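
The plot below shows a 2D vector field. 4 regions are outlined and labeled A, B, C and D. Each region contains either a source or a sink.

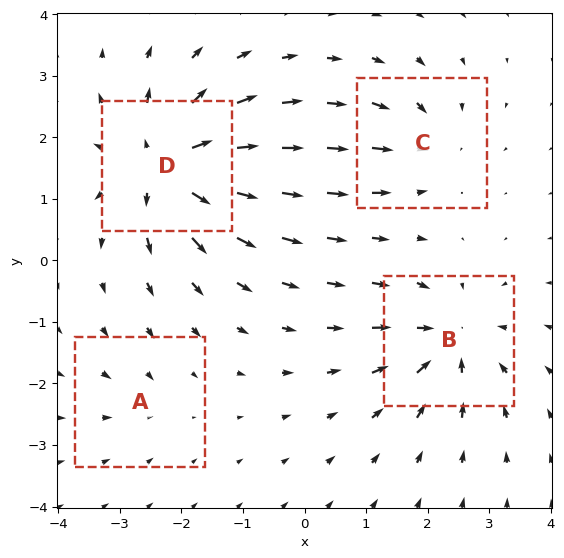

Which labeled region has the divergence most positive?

D

Divergence at each region's feature centre — A: about -2, B: about -6, C: about -4, D: about +8. Region D is most positive.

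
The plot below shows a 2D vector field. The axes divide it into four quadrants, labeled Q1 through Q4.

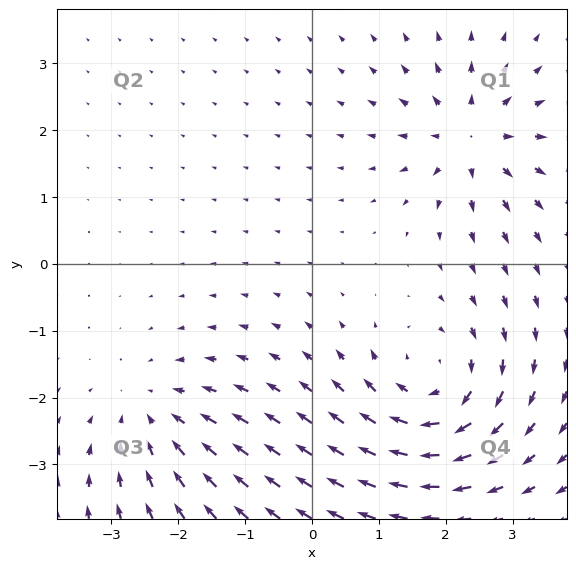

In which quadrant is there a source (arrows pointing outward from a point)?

The source sits at approximately (2.4, 1.9), which lies in quadrant Q1. The divergence there is about +5, positive as expected for a source.

Q1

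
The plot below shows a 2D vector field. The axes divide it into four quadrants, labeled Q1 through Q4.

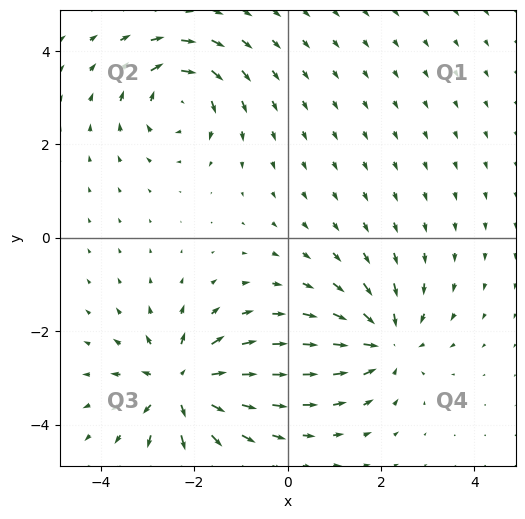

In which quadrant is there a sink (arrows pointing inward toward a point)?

Q4

The sink sits at approximately (2.1, -2.2), which lies in quadrant Q4. The divergence there is about -4, negative as expected for a sink.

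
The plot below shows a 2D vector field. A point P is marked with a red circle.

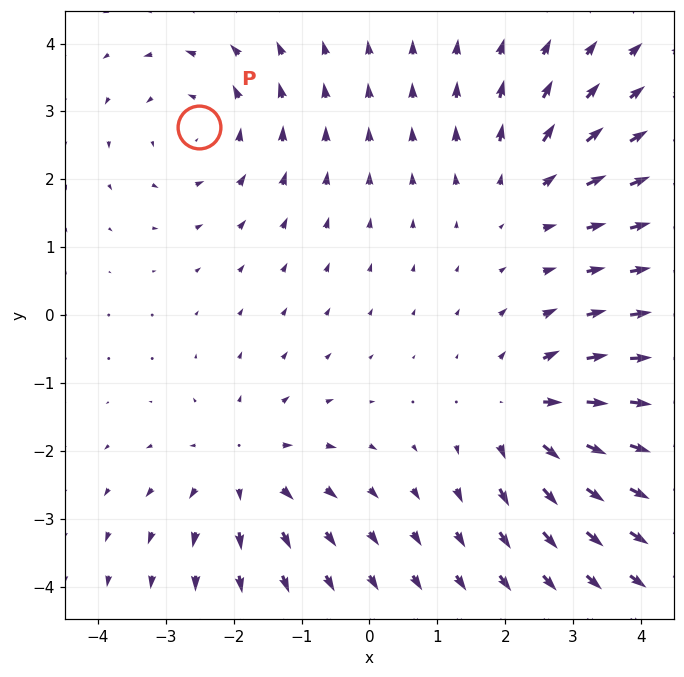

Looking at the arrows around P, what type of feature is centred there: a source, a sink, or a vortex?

At P (-2.5, 2.8) the arrows circulate counterclockwise. Divergence ≈0, curl about +4 — near-zero divergence with nonzero curl is a vortex.

vortex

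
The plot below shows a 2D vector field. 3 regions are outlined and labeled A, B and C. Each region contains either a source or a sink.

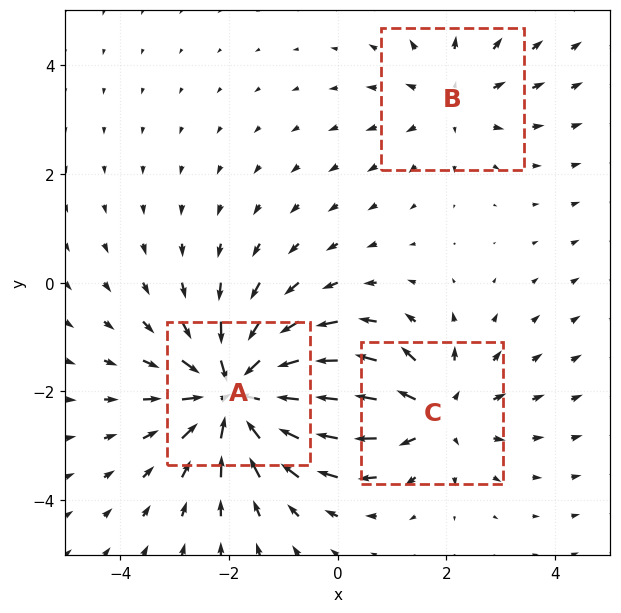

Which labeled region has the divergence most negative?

Divergence at each region's feature centre — A: about -5, B: about +2, C: about +3. Region A is most negative.

A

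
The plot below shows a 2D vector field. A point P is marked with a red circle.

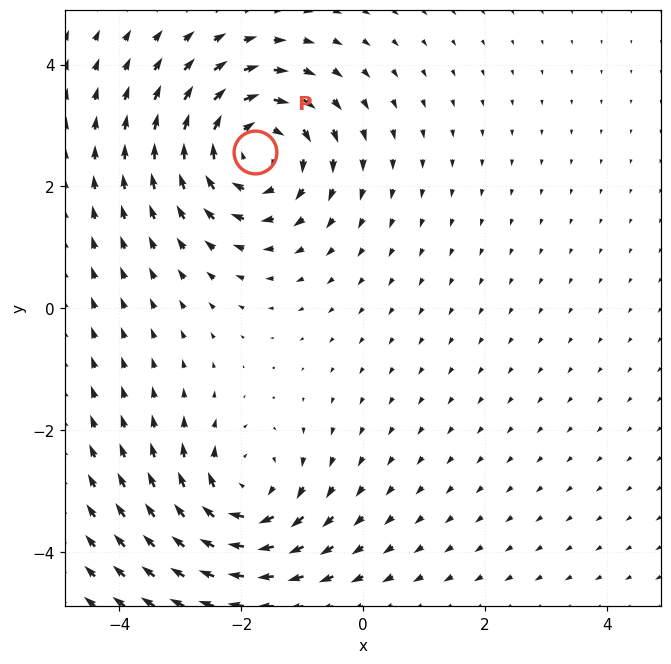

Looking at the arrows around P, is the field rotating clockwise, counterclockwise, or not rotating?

Near P at (-1.8, 2.6) the arrows circulate clockwise. The curl (z-component) there is about -5; negative curl means clockwise rotation.

clockwise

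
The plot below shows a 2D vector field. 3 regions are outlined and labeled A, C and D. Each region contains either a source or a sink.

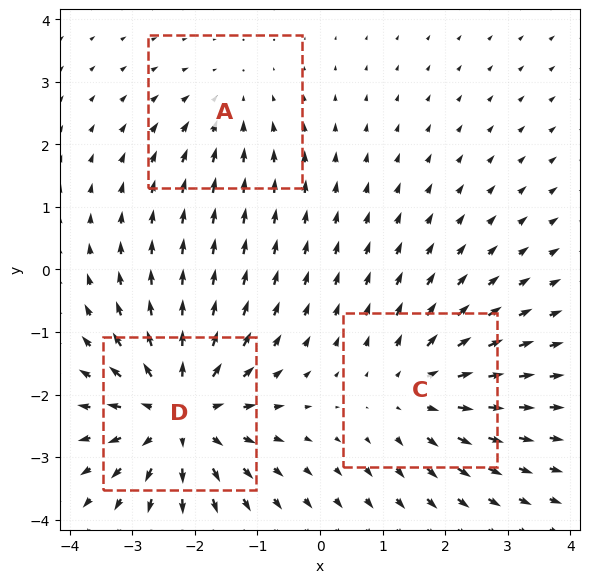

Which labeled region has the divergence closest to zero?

Divergence at each region's feature centre — A: about -2, C: about +3, D: about +5. Region A is closest to zero.

A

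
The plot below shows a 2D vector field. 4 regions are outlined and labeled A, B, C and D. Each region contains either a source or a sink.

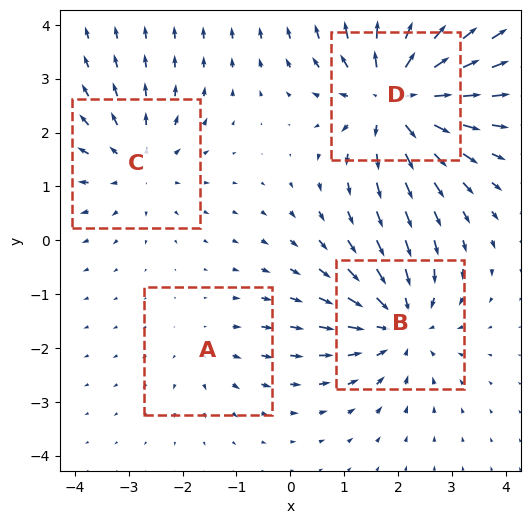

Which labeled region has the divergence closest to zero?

Divergence at each region's feature centre — A: about +2, B: about -4, C: about +3, D: about +6. Region A is closest to zero.

A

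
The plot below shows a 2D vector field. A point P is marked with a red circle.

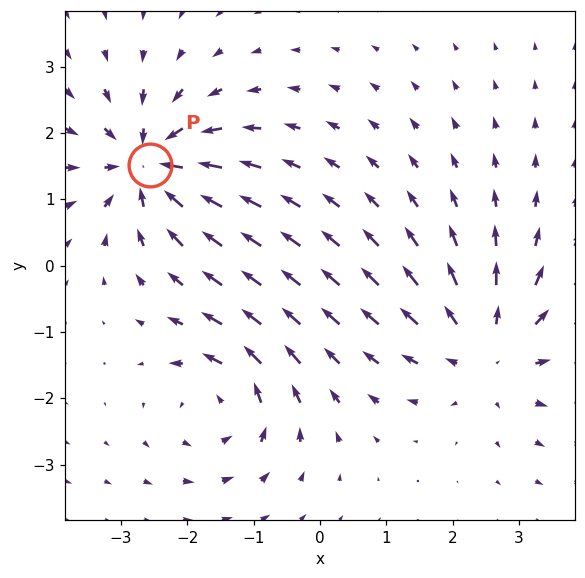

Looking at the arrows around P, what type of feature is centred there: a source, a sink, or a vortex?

sink

At P (-2.6, 1.5) the arrows converge inward. Divergence about -5, curl ≈0 — negative divergence with near-zero curl is a sink.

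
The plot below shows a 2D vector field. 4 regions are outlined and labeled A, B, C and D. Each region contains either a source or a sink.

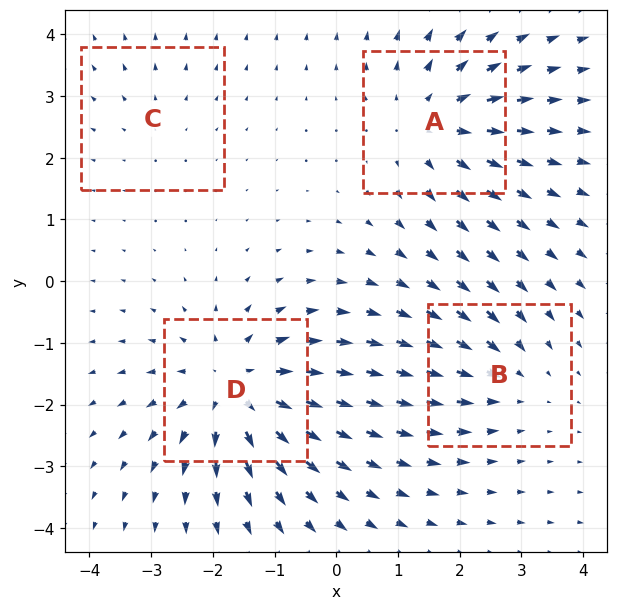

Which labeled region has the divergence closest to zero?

Divergence at each region's feature centre — A: about +5, B: about -3, C: about +2, D: about +6. Region C is closest to zero.

C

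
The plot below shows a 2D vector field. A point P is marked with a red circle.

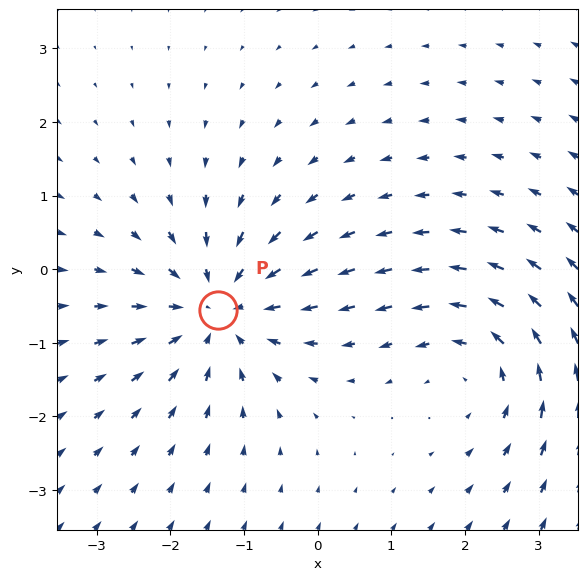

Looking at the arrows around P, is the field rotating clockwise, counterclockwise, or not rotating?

Near P at (-1.3, -0.6) the arrows show no circulation. The curl there is ≈0.

not rotating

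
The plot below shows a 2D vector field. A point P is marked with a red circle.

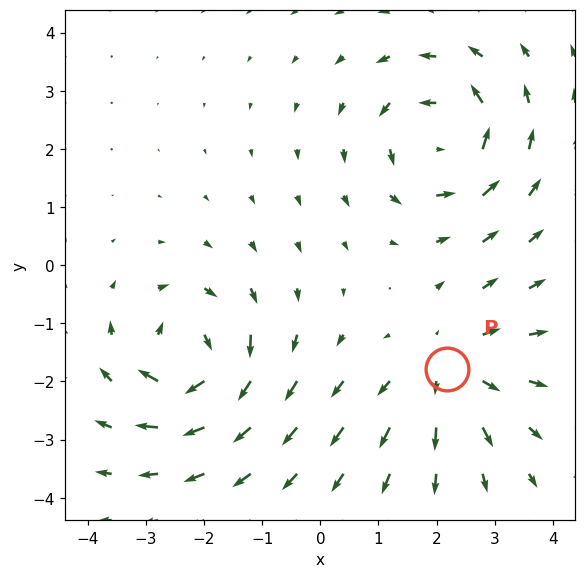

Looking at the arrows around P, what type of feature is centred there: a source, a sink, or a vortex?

source

At P (2.2, -1.8) the arrows spread outward. Divergence about +4, curl ≈0 — positive divergence with near-zero curl is a source.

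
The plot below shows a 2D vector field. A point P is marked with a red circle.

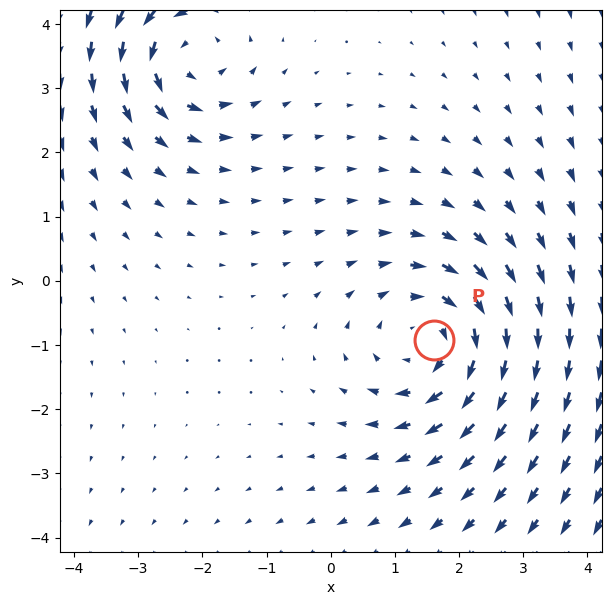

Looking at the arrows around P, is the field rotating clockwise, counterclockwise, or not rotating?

Near P at (1.6, -0.9) the arrows circulate clockwise. The curl (z-component) there is about -3; negative curl means clockwise rotation.

clockwise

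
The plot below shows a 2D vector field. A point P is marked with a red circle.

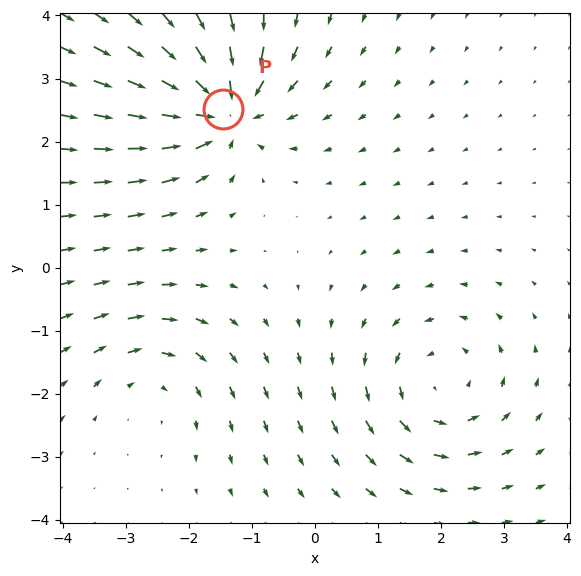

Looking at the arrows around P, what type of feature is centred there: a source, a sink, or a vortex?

sink

At P (-1.5, 2.5) the arrows converge inward. Divergence about -6, curl ≈0 — negative divergence with near-zero curl is a sink.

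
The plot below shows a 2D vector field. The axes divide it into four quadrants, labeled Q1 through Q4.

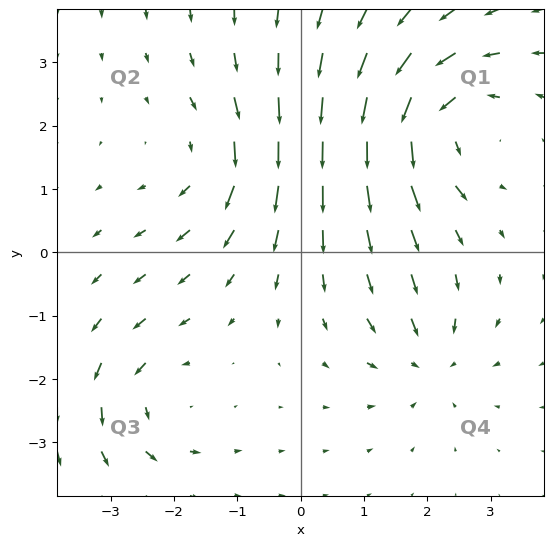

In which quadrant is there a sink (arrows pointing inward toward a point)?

Q4

The sink sits at approximately (2.0, -1.7), which lies in quadrant Q4. The divergence there is about -4, negative as expected for a sink.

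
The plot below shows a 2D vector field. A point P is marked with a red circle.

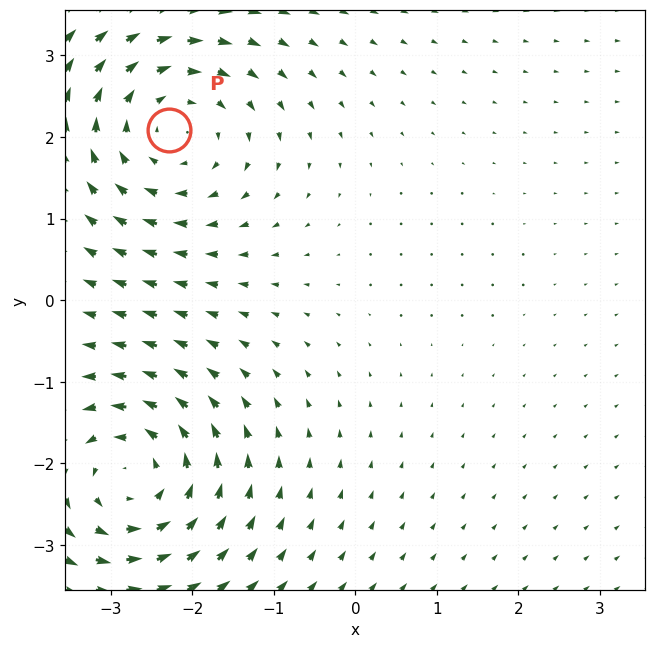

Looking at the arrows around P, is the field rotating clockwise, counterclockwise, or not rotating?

clockwise

Near P at (-2.3, 2.1) the arrows circulate clockwise. The curl (z-component) there is about -4; negative curl means clockwise rotation.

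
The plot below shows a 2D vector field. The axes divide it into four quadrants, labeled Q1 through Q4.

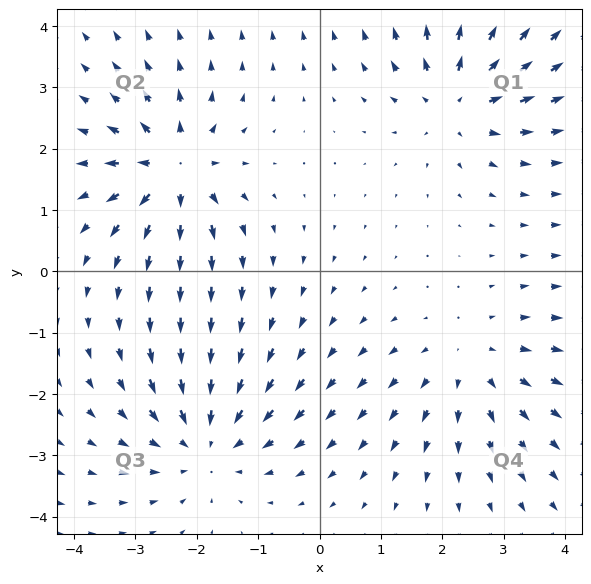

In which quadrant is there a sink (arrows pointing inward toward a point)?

Q3

The sink sits at approximately (-1.8, -2.8), which lies in quadrant Q3. The divergence there is about -4, negative as expected for a sink.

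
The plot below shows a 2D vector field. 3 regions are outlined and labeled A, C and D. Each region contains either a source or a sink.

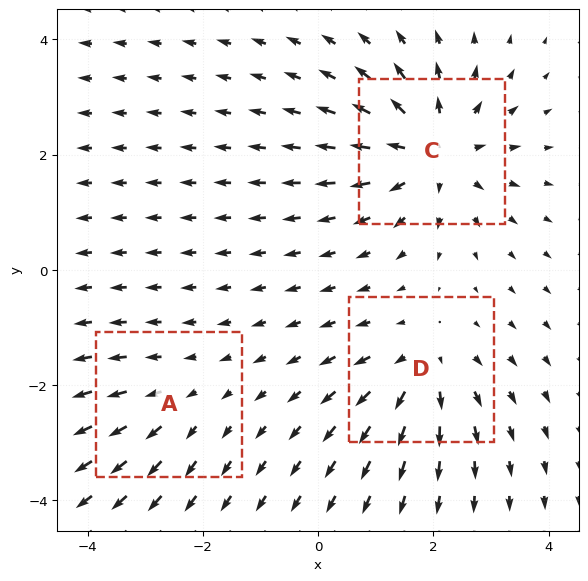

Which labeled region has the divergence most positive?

Divergence at each region's feature centre — A: about +2, C: about +5, D: about +3. Region C is most positive.

C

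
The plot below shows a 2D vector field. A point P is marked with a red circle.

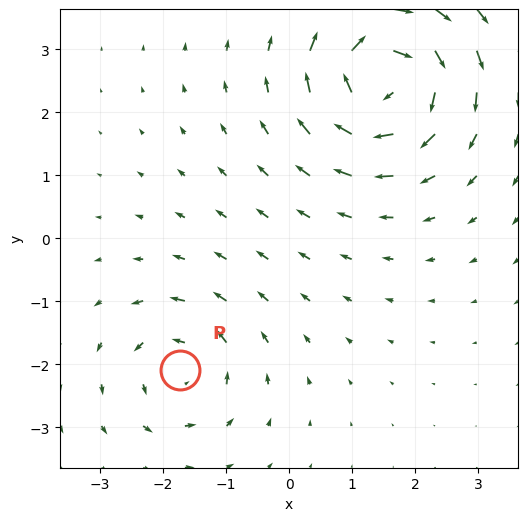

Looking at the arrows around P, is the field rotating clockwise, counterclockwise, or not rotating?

Near P at (-1.7, -2.1) the arrows circulate counterclockwise. The curl (z-component) there is about +3; positive curl means counterclockwise rotation.

counterclockwise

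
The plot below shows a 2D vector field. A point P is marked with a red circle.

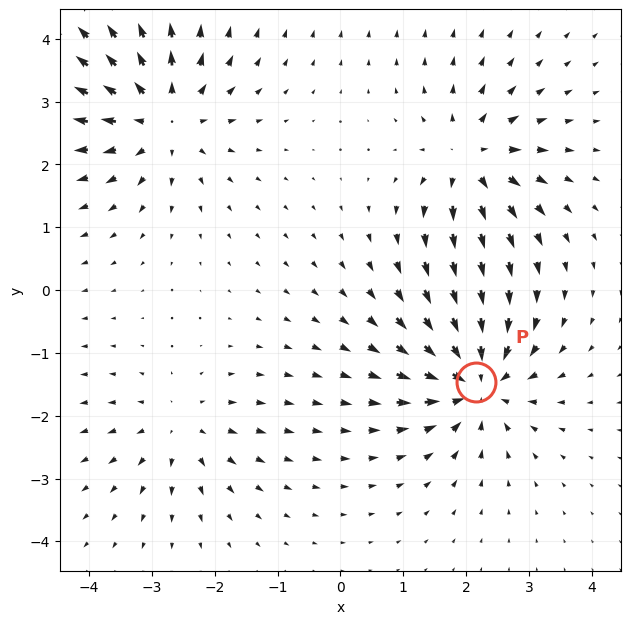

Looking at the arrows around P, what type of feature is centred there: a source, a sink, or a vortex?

sink

At P (2.2, -1.5) the arrows converge inward. Divergence about -6, curl ≈0 — negative divergence with near-zero curl is a sink.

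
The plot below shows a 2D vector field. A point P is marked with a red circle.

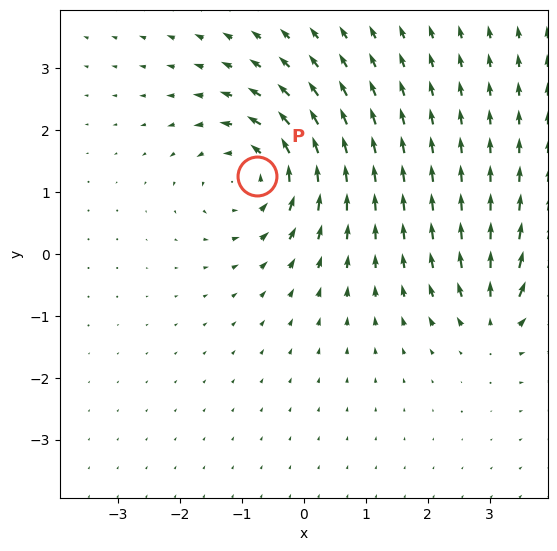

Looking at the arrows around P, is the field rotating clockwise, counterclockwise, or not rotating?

Near P at (-0.8, 1.3) the arrows circulate counterclockwise. The curl (z-component) there is about +4; positive curl means counterclockwise rotation.

counterclockwise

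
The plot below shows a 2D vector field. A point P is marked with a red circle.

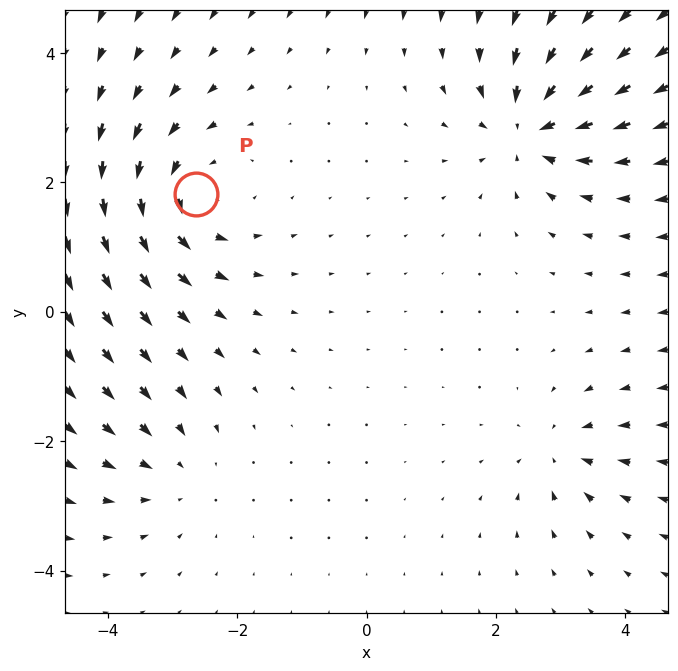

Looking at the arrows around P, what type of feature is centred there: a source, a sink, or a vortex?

At P (-2.6, 1.8) the arrows circulate counterclockwise. Divergence ≈0, curl about +5 — near-zero divergence with nonzero curl is a vortex.

vortex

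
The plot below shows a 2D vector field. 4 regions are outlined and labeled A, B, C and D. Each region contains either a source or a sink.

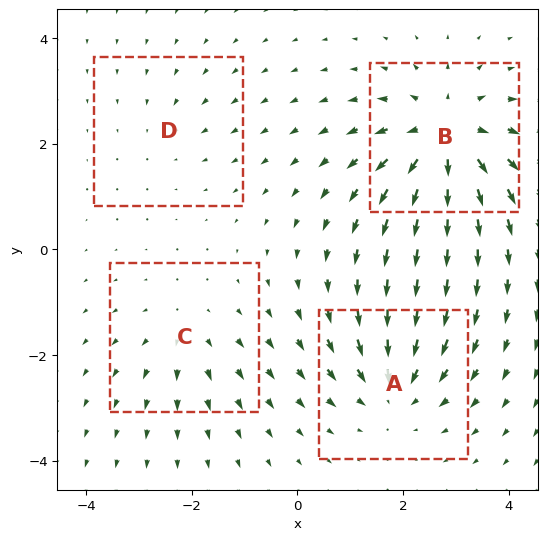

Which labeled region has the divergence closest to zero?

Divergence at each region's feature centre — A: about -5, B: about +7, C: about +3, D: about -2. Region D is closest to zero.

D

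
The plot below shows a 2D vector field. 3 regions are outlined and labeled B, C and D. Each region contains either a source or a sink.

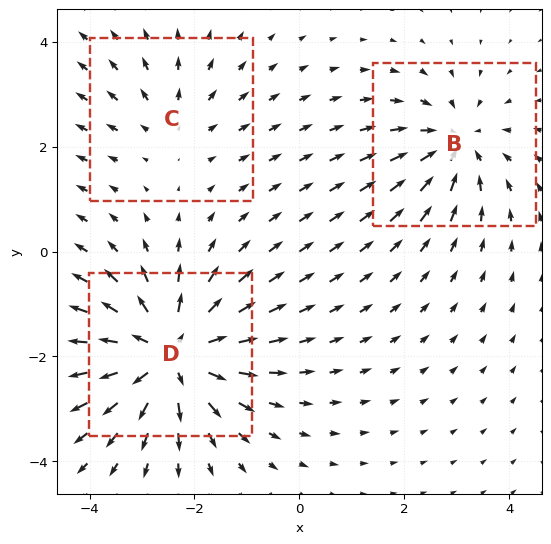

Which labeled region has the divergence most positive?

Divergence at each region's feature centre — B: about -3, C: about +2, D: about +5. Region D is most positive.

D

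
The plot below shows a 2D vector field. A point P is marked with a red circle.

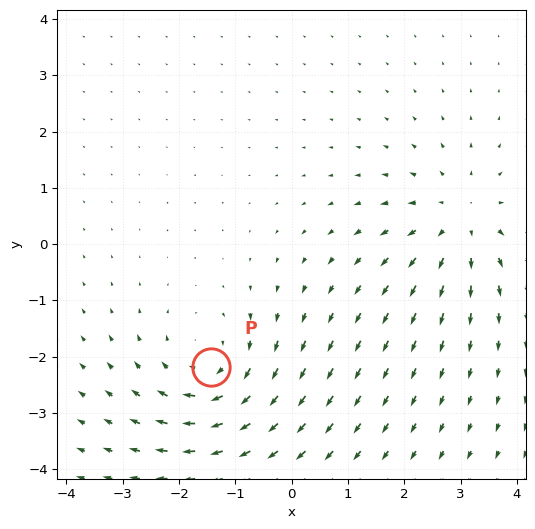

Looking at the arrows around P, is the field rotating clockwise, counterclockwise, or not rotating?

Near P at (-1.4, -2.2) the arrows circulate clockwise. The curl (z-component) there is about -4; negative curl means clockwise rotation.

clockwise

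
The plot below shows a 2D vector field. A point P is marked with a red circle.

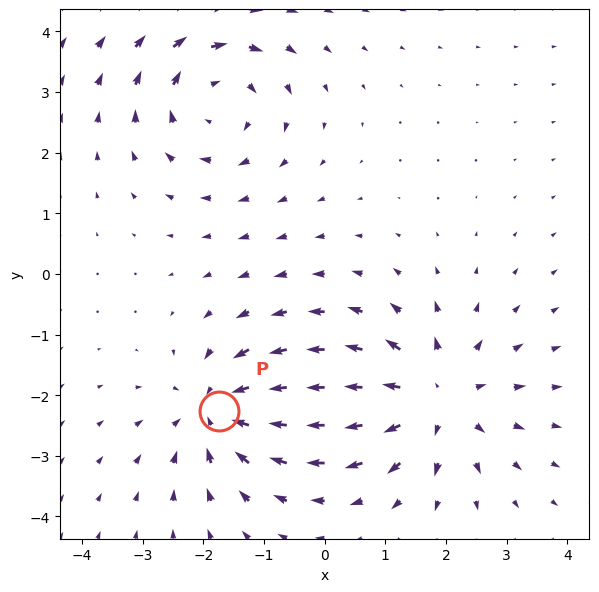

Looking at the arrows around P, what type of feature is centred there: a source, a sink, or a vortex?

sink

At P (-1.7, -2.3) the arrows converge inward. Divergence about -5, curl ≈0 — negative divergence with near-zero curl is a sink.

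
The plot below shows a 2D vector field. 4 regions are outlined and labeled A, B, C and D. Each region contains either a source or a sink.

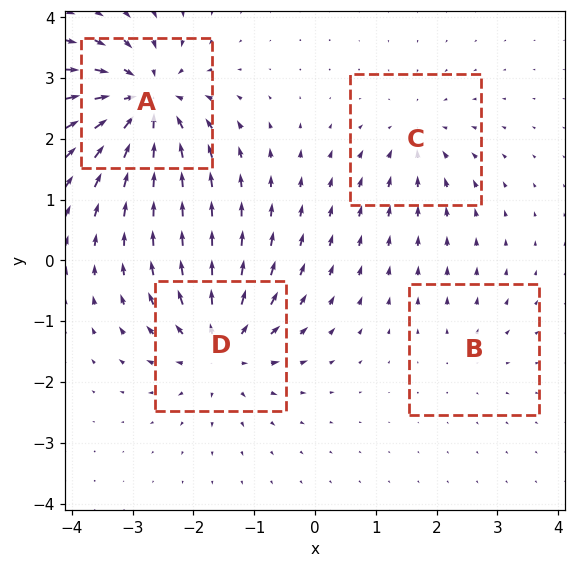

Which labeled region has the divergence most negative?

A

Divergence at each region's feature centre — A: about -8, B: about +2, C: about -4, D: about +6. Region A is most negative.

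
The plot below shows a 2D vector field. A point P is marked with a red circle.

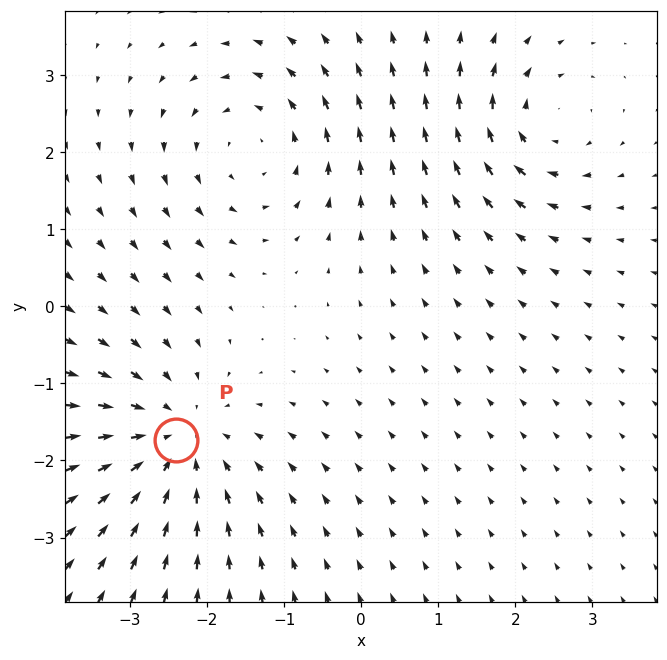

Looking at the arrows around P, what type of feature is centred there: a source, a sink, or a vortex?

sink

At P (-2.4, -1.7) the arrows converge inward. Divergence about -4, curl ≈0 — negative divergence with near-zero curl is a sink.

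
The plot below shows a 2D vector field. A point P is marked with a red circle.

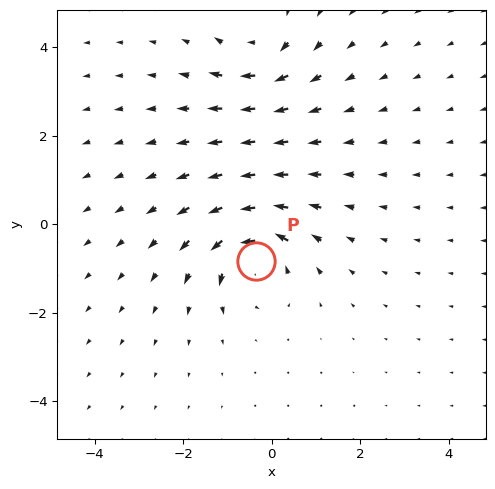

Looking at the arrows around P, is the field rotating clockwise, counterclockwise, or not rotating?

Near P at (-0.3, -0.8) the arrows circulate counterclockwise. The curl (z-component) there is about +6; positive curl means counterclockwise rotation.

counterclockwise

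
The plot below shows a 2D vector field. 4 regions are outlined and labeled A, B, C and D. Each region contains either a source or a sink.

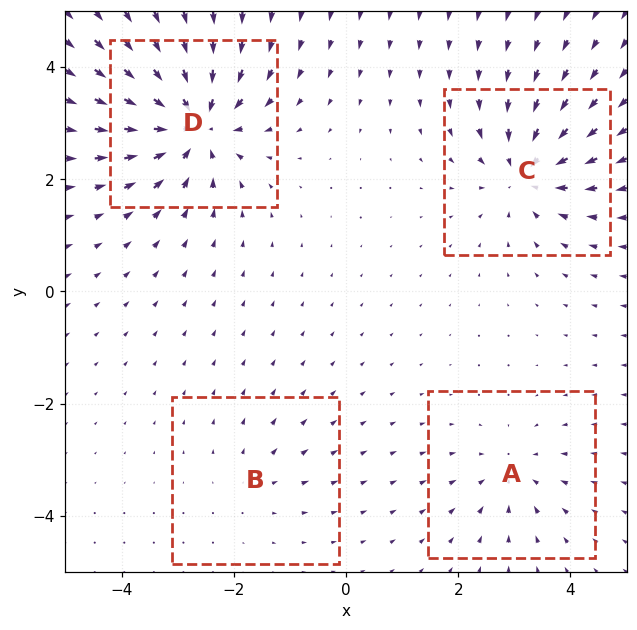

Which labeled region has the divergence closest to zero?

Divergence at each region's feature centre — A: about -4, B: about +2, C: about -6, D: about -8. Region B is closest to zero.

B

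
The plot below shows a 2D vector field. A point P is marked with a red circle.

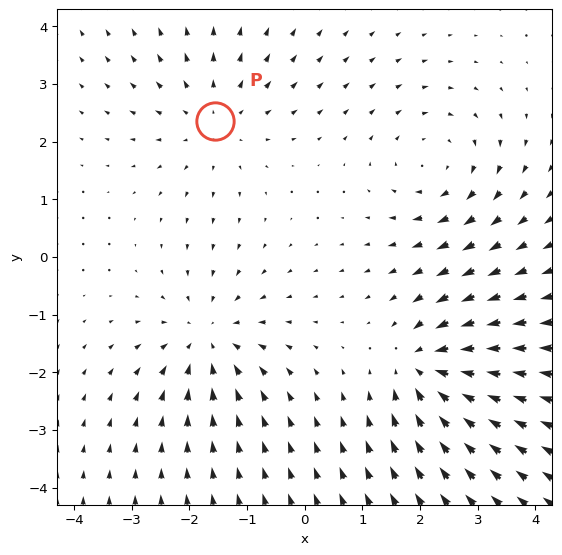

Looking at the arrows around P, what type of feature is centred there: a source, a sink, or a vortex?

source

At P (-1.6, 2.4) the arrows spread outward. Divergence about +3, curl ≈0 — positive divergence with near-zero curl is a source.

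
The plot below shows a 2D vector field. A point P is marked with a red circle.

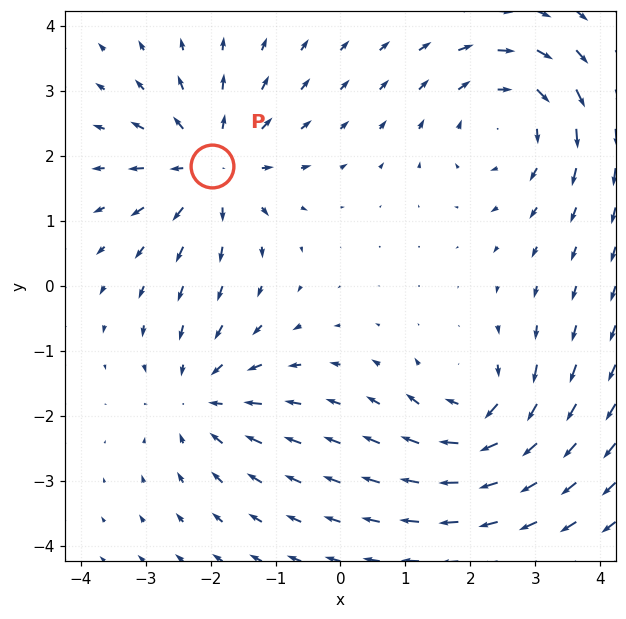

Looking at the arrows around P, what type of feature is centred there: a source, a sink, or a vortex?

source

At P (-2.0, 1.8) the arrows spread outward. Divergence about +4, curl ≈0 — positive divergence with near-zero curl is a source.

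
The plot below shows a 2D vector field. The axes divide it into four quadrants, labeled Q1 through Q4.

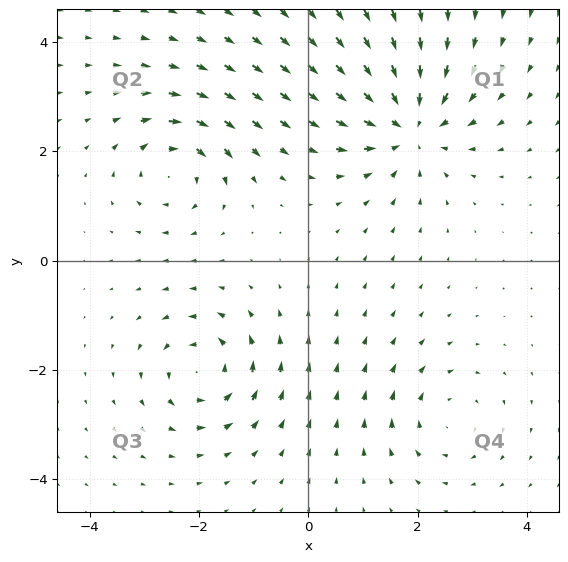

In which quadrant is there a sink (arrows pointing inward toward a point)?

The sink sits at approximately (1.8, 2.5), which lies in quadrant Q1. The divergence there is about -6, negative as expected for a sink.

Q1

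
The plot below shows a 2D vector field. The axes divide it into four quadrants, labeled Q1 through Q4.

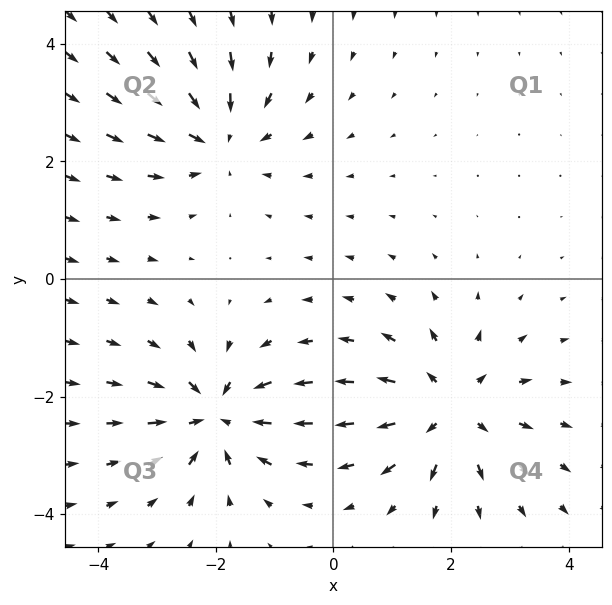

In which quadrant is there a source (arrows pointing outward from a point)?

Q4

The source sits at approximately (2.0, -2.2), which lies in quadrant Q4. The divergence there is about +5, positive as expected for a source.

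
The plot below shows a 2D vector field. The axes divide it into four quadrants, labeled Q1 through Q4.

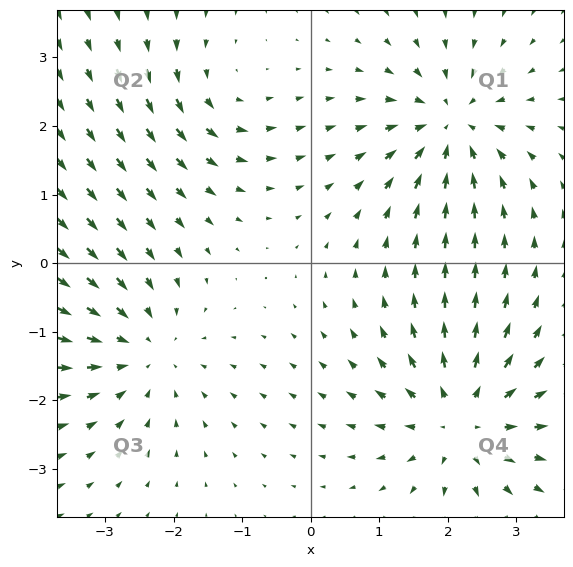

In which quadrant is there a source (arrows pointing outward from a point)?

Q4

The source sits at approximately (2.2, -2.3), which lies in quadrant Q4. The divergence there is about +5, positive as expected for a source.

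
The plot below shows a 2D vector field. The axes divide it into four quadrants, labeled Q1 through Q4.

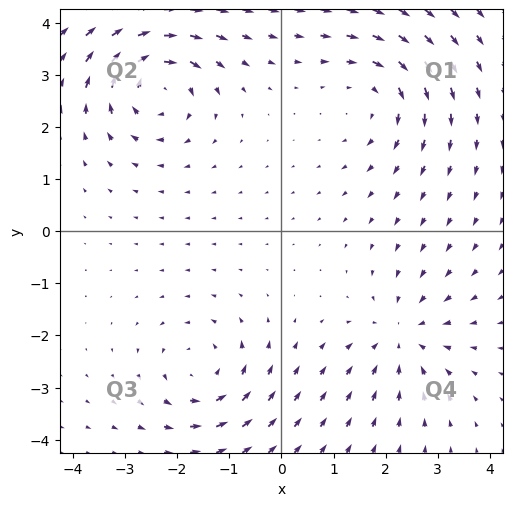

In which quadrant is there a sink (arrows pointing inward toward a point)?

The sink sits at approximately (2.3, -2.0), which lies in quadrant Q4. The divergence there is about -4, negative as expected for a sink.

Q4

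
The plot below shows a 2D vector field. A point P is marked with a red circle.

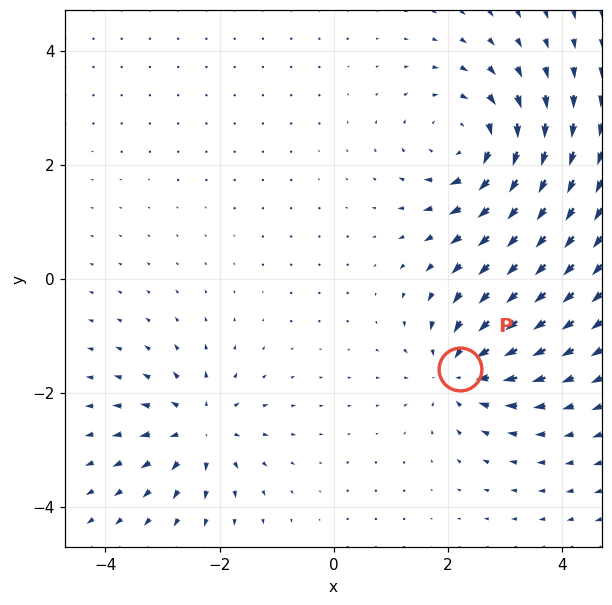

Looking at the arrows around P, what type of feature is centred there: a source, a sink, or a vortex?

sink

At P (2.2, -1.6) the arrows converge inward. Divergence about -4, curl ≈0 — negative divergence with near-zero curl is a sink.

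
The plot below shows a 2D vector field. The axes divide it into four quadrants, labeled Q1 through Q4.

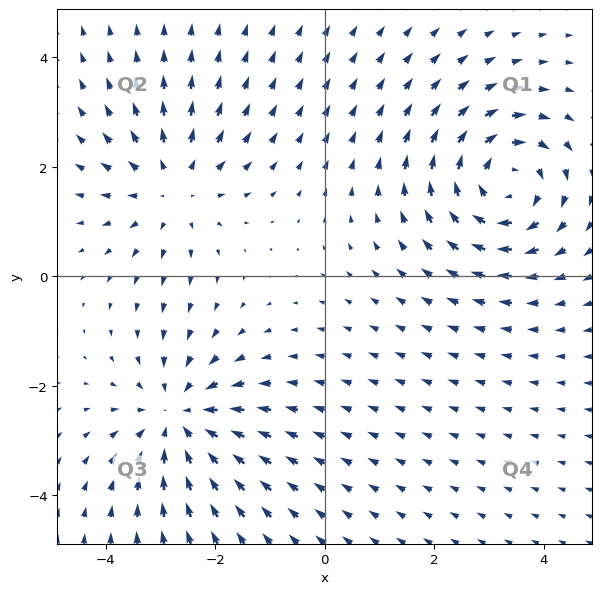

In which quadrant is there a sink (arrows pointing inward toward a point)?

The sink sits at approximately (-2.7, -2.6), which lies in quadrant Q3. The divergence there is about -4, negative as expected for a sink.

Q3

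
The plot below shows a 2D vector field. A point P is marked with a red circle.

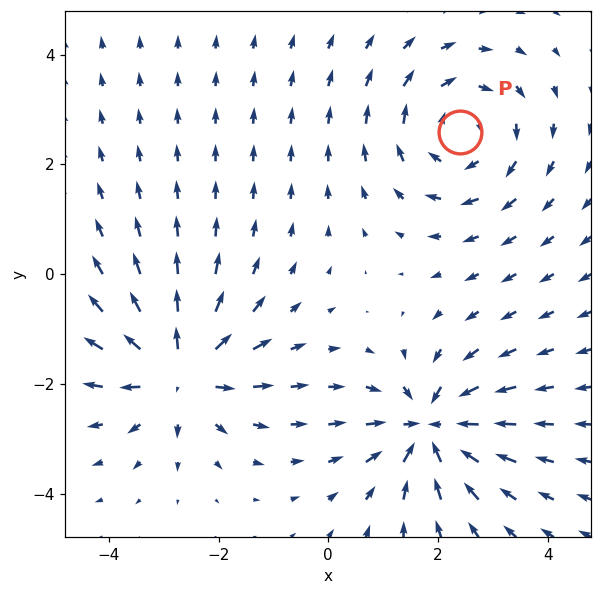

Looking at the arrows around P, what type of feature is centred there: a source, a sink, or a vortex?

At P (2.4, 2.6) the arrows circulate clockwise. Divergence ≈0, curl about -3 — near-zero divergence with nonzero curl is a vortex.

vortex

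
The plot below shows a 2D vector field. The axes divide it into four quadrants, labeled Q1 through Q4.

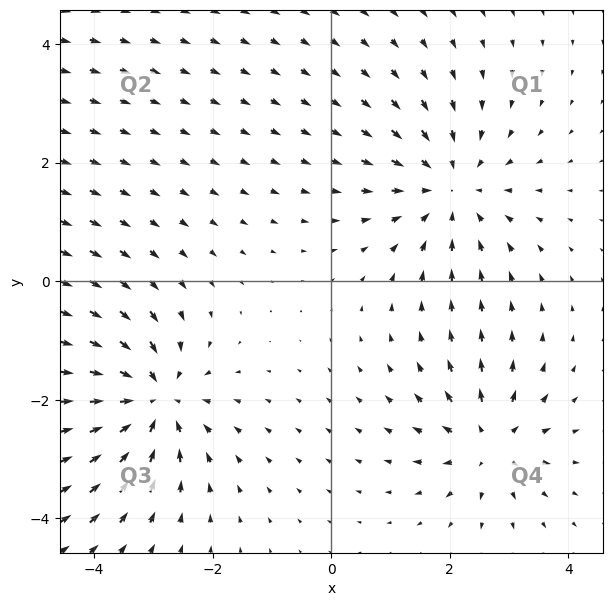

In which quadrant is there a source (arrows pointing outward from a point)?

The source sits at approximately (2.7, -2.7), which lies in quadrant Q4. The divergence there is about +4, positive as expected for a source.

Q4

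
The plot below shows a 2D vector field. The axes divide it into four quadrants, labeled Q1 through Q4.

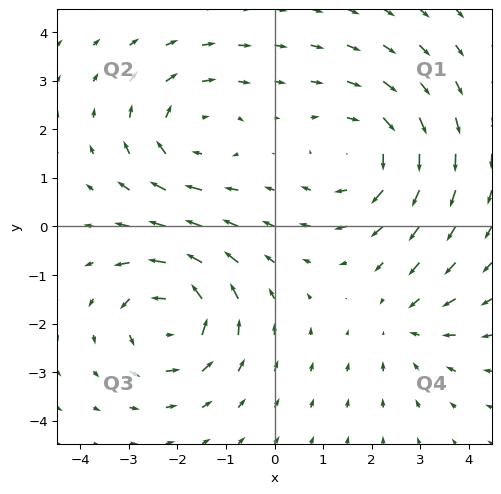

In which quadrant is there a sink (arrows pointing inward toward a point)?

The sink sits at approximately (2.7, -2.0), which lies in quadrant Q4. The divergence there is about -3, negative as expected for a sink.

Q4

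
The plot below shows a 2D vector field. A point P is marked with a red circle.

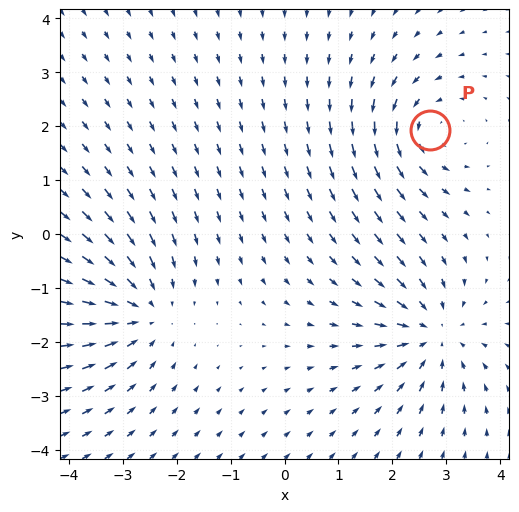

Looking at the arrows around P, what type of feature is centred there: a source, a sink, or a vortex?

At P (2.7, 1.9) the arrows circulate counterclockwise. Divergence ≈0, curl about +4 — near-zero divergence with nonzero curl is a vortex.

vortex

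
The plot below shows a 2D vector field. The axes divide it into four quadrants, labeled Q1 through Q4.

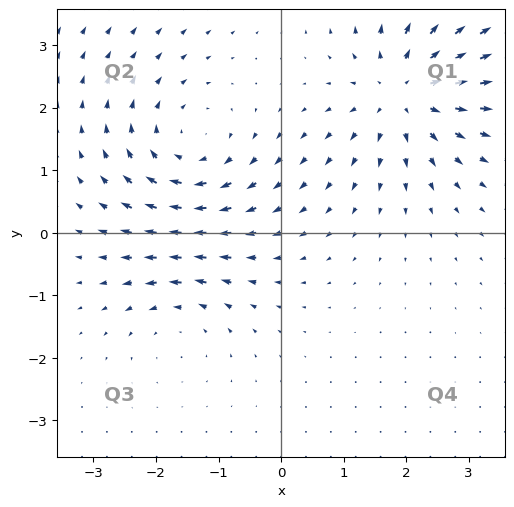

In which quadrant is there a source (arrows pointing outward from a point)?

The source sits at approximately (2.0, 2.3), which lies in quadrant Q1. The divergence there is about +5, positive as expected for a source.

Q1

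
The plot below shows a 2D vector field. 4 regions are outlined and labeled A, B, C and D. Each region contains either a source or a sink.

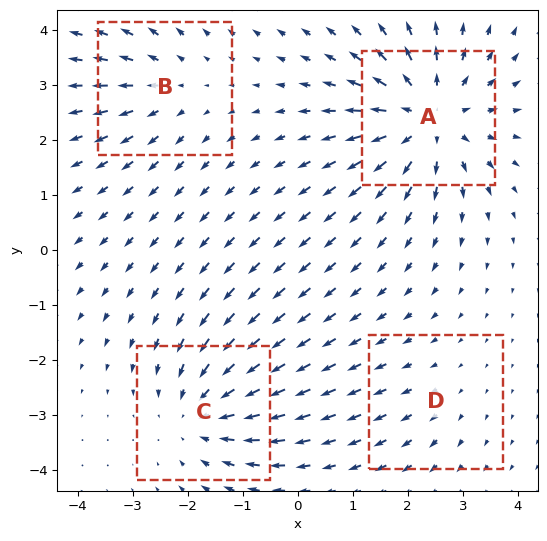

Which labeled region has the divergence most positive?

Divergence at each region's feature centre — A: about +6, B: about +3, C: about -4, D: about +2. Region A is most positive.

A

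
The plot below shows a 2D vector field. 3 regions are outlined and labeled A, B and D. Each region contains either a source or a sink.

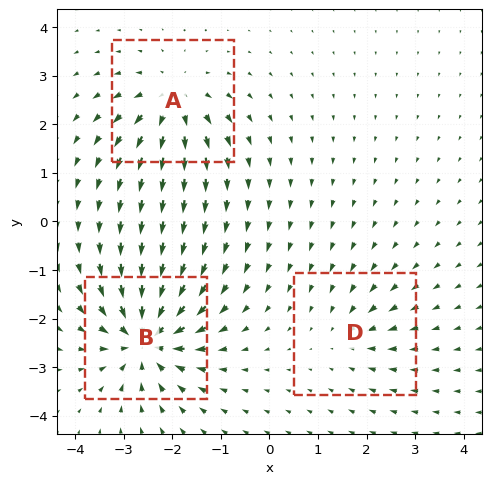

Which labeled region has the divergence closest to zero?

Divergence at each region's feature centre — A: about +4, B: about -6, D: about -2. Region D is closest to zero.

D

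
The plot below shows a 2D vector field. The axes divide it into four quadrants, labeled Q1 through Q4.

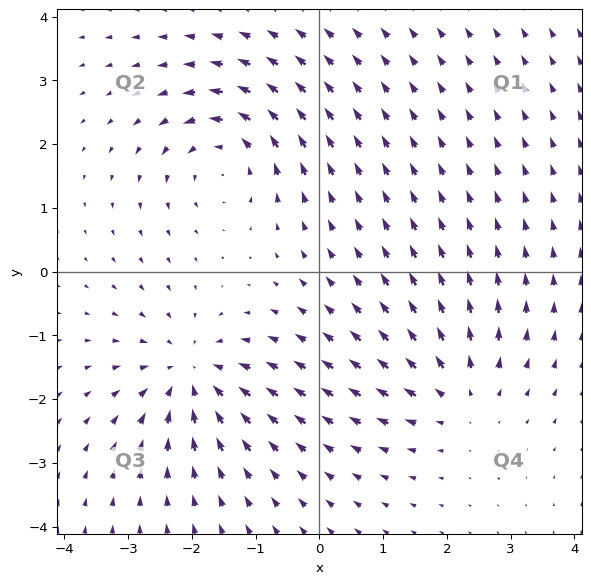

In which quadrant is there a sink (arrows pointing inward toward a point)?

Q3

The sink sits at approximately (-2.0, -1.6), which lies in quadrant Q3. The divergence there is about -4, negative as expected for a sink.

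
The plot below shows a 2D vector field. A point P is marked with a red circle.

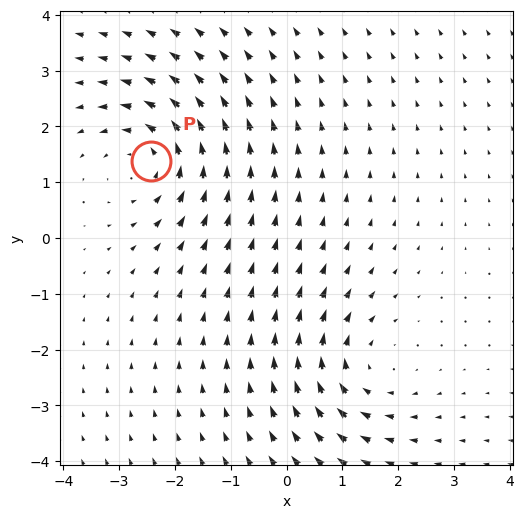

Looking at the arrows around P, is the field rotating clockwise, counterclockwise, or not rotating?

counterclockwise

Near P at (-2.4, 1.4) the arrows circulate counterclockwise. The curl (z-component) there is about +3; positive curl means counterclockwise rotation.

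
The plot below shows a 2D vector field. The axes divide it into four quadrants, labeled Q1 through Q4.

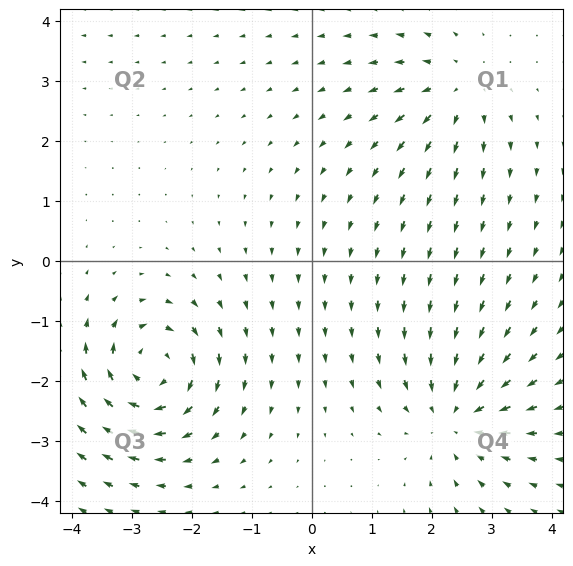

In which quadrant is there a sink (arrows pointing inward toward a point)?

The sink sits at approximately (2.4, -2.6), which lies in quadrant Q4. The divergence there is about -4, negative as expected for a sink.

Q4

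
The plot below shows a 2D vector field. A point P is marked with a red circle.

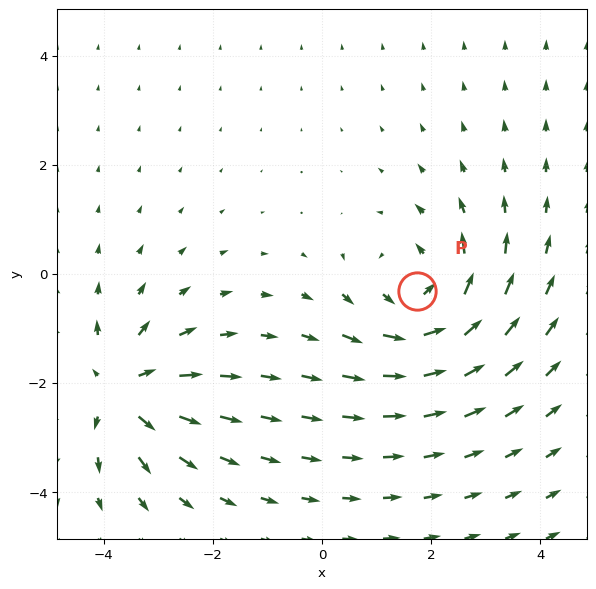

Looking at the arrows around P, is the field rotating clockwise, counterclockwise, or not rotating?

Near P at (1.7, -0.3) the arrows circulate counterclockwise. The curl (z-component) there is about +4; positive curl means counterclockwise rotation.

counterclockwise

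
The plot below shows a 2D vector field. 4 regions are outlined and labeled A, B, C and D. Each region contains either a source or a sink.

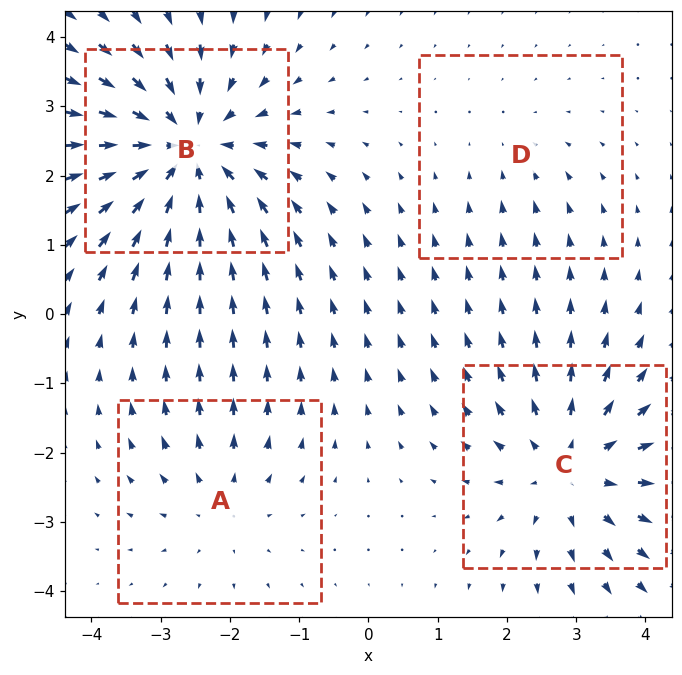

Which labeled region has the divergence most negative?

B

Divergence at each region's feature centre — A: about +3, B: about -6, C: about +4, D: about -2. Region B is most negative.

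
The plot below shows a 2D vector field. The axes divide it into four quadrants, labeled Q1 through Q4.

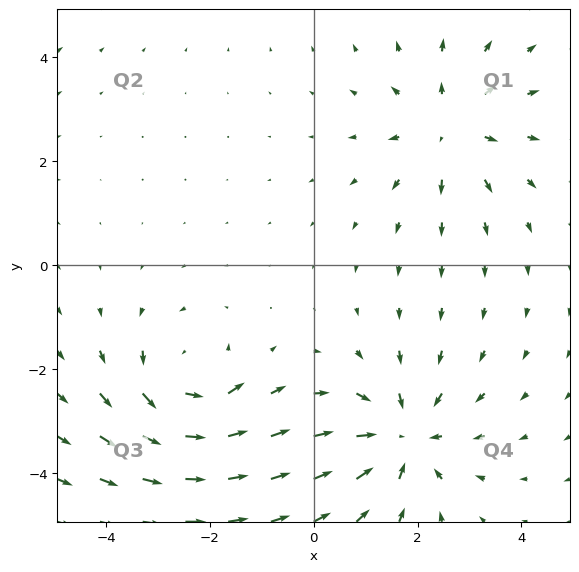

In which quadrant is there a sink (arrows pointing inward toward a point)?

Q4

The sink sits at approximately (1.7, -3.3), which lies in quadrant Q4. The divergence there is about -3, negative as expected for a sink.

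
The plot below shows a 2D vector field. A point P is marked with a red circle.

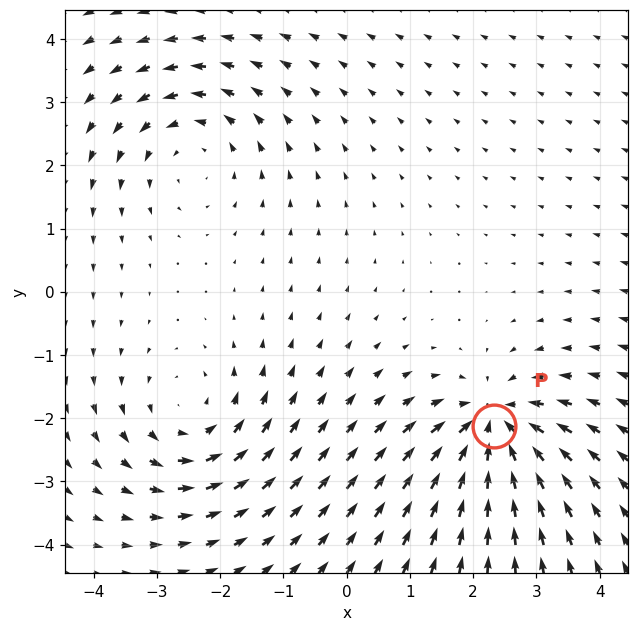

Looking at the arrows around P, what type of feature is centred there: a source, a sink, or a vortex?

At P (2.3, -2.1) the arrows converge inward. Divergence about -6, curl ≈0 — negative divergence with near-zero curl is a sink.

sink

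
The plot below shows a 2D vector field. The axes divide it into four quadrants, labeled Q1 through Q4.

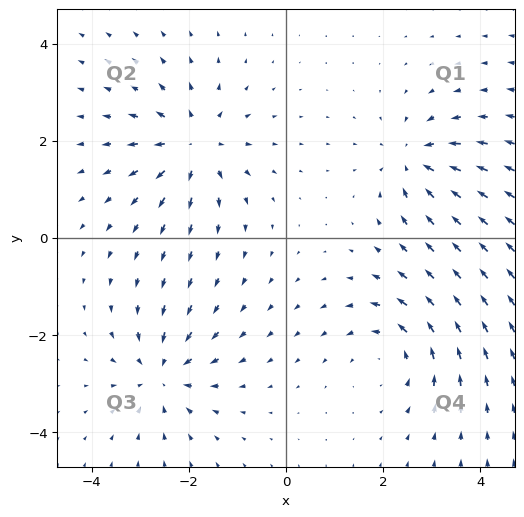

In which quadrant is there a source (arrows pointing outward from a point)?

The source sits at approximately (-1.9, 1.9), which lies in quadrant Q2. The divergence there is about +5, positive as expected for a source.

Q2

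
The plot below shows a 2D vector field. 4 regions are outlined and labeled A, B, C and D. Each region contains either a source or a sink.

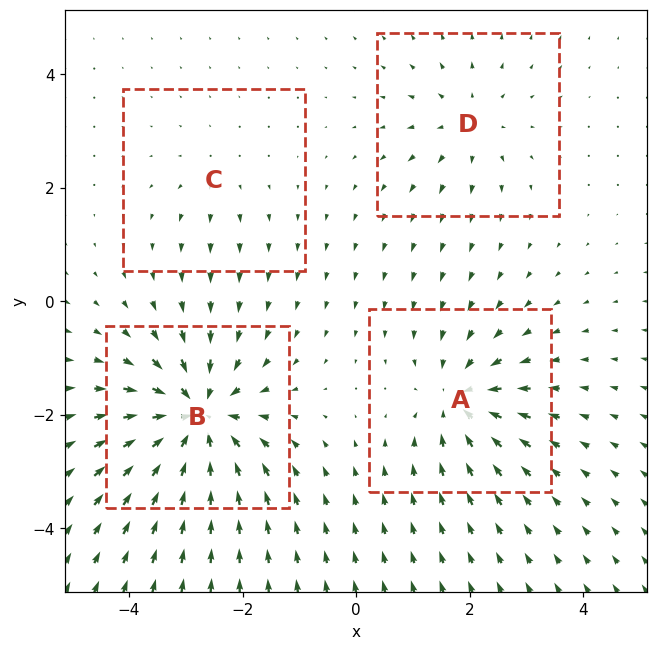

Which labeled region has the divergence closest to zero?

C

Divergence at each region's feature centre — A: about -6, B: about -8, C: about +2, D: about +4. Region C is closest to zero.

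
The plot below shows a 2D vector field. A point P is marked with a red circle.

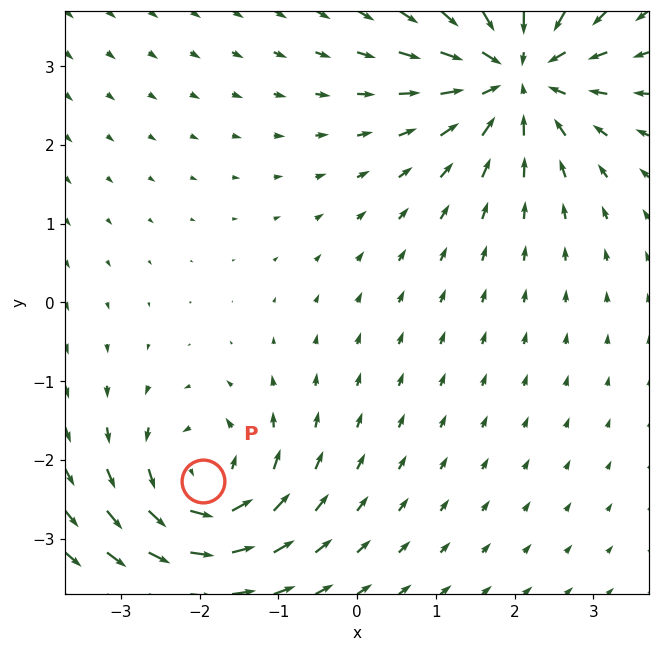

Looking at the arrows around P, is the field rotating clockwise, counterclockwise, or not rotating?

Near P at (-2.0, -2.3) the arrows circulate counterclockwise. The curl (z-component) there is about +5; positive curl means counterclockwise rotation.

counterclockwise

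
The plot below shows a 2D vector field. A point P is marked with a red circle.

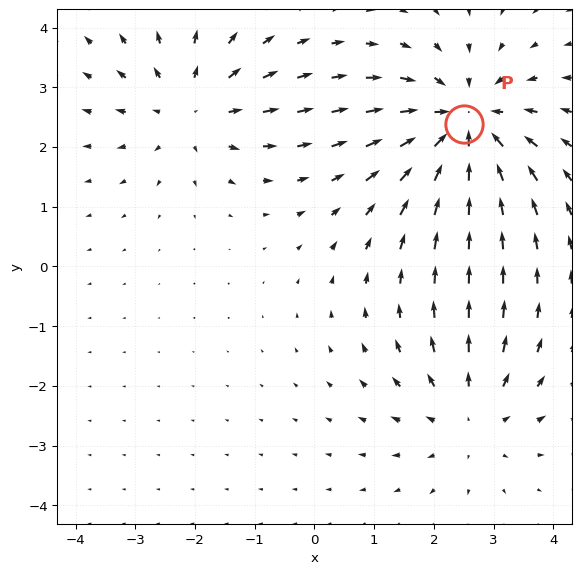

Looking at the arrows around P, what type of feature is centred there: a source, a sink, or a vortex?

sink

At P (2.5, 2.4) the arrows converge inward. Divergence about -4, curl ≈0 — negative divergence with near-zero curl is a sink.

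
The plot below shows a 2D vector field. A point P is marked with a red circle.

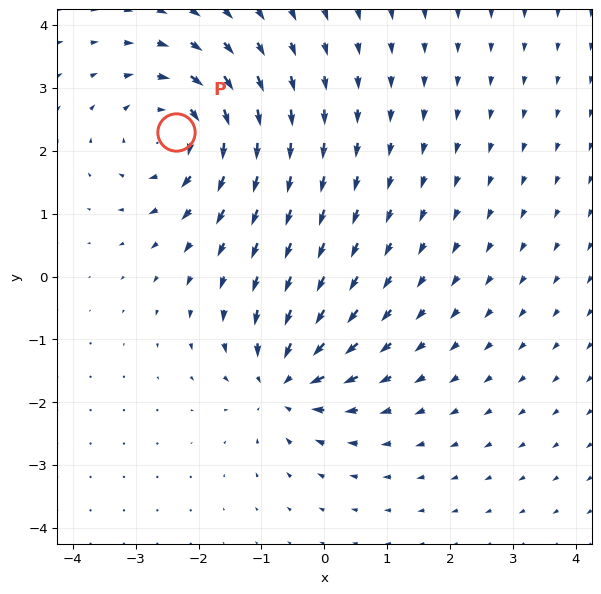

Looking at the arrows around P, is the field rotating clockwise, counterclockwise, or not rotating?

Near P at (-2.4, 2.3) the arrows circulate clockwise. The curl (z-component) there is about -5; negative curl means clockwise rotation.

clockwise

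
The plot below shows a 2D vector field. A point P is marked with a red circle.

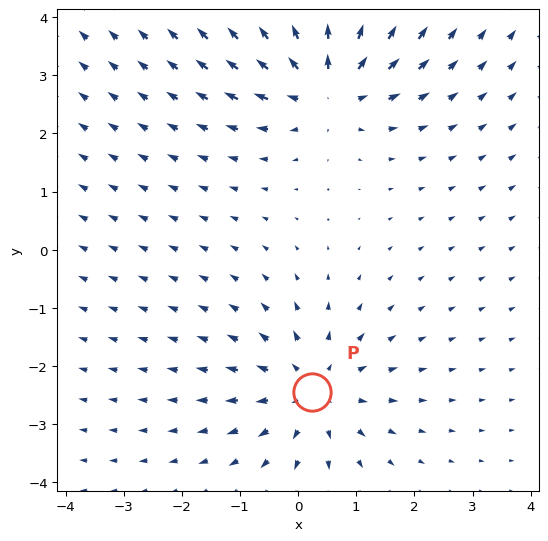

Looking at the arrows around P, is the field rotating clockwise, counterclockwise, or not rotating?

not rotating

Near P at (0.2, -2.4) the arrows show no circulation. The curl there is ≈0.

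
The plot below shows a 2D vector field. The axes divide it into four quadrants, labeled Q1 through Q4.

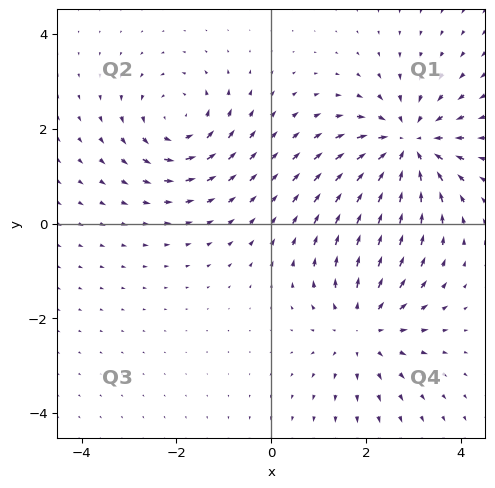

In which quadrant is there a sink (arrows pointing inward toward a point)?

The sink sits at approximately (2.9, 1.6), which lies in quadrant Q1. The divergence there is about -5, negative as expected for a sink.

Q1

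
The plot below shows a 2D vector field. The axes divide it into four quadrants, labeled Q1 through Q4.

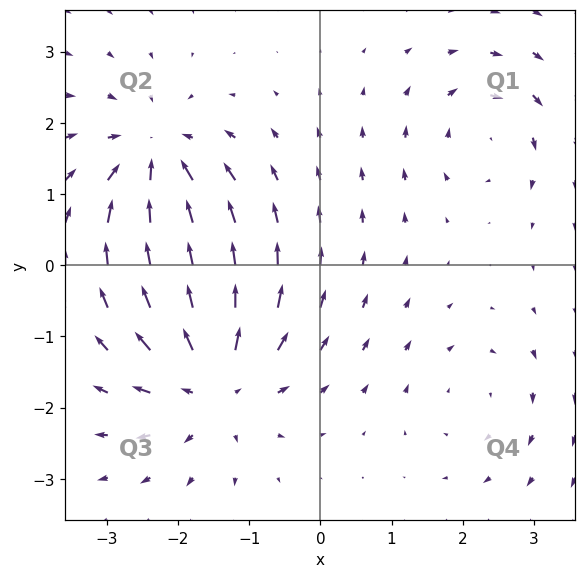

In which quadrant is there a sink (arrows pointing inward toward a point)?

The sink sits at approximately (-2.3, 1.5), which lies in quadrant Q2. The divergence there is about -5, negative as expected for a sink.

Q2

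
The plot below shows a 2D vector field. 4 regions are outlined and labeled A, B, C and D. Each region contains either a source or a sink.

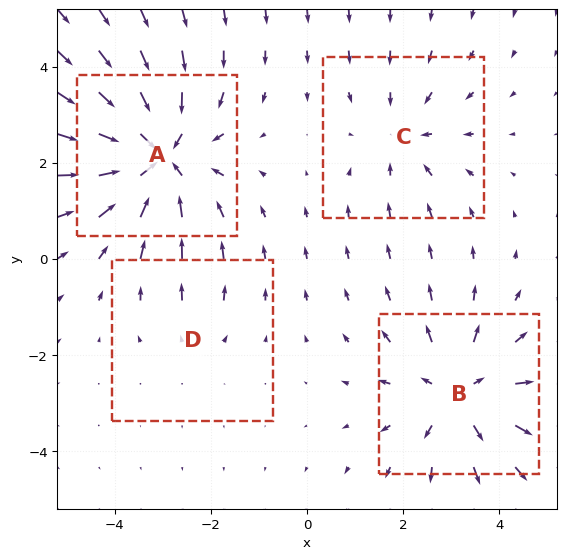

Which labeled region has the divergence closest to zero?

Divergence at each region's feature centre — A: about -5, B: about +4, C: about -3, D: about +2. Region D is closest to zero.

D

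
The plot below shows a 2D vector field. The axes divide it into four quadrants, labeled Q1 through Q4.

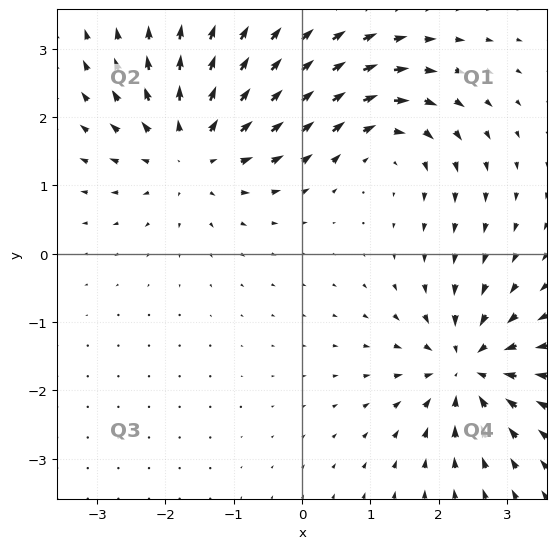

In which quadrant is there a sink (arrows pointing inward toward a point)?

The sink sits at approximately (2.4, -1.7), which lies in quadrant Q4. The divergence there is about -6, negative as expected for a sink.

Q4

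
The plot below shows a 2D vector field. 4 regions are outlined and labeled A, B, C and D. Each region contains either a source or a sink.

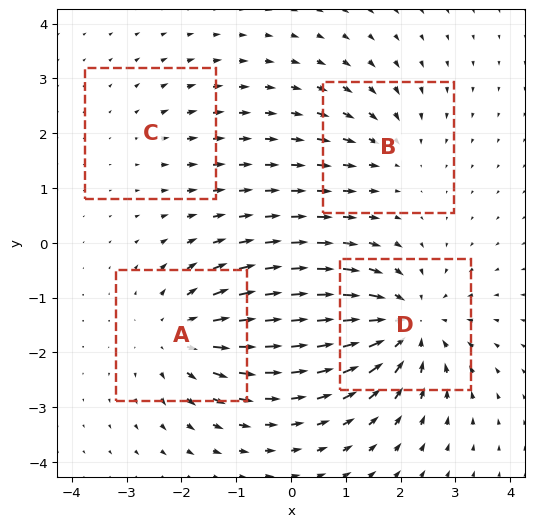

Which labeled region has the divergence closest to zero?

Divergence at each region's feature centre — A: about +5, B: about -3, C: about +2, D: about -6. Region C is closest to zero.

C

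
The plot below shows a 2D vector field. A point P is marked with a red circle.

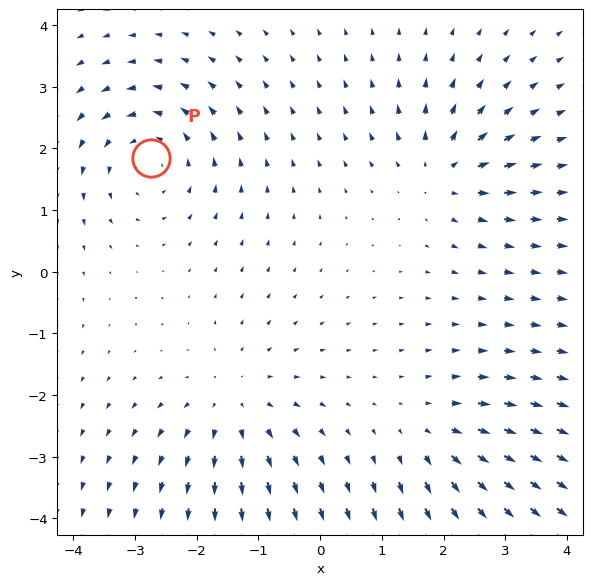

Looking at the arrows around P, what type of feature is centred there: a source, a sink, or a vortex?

At P (-2.7, 1.8) the arrows circulate counterclockwise. Divergence ≈0, curl about +4 — near-zero divergence with nonzero curl is a vortex.

vortex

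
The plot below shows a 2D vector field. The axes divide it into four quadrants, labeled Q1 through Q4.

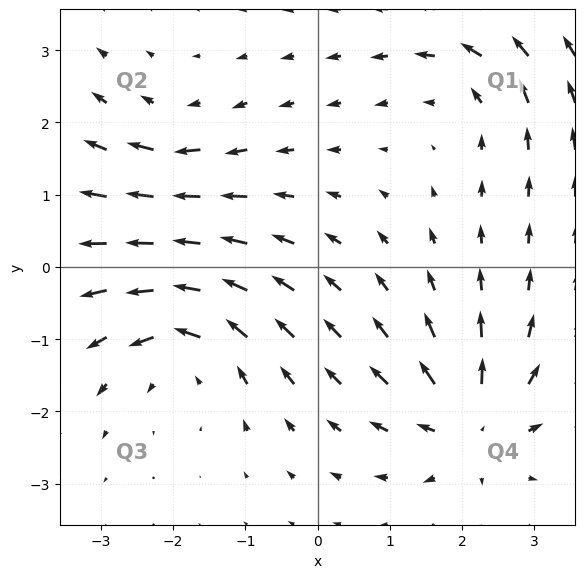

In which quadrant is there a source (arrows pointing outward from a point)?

Q4

The source sits at approximately (2.1, -2.2), which lies in quadrant Q4. The divergence there is about +6, positive as expected for a source.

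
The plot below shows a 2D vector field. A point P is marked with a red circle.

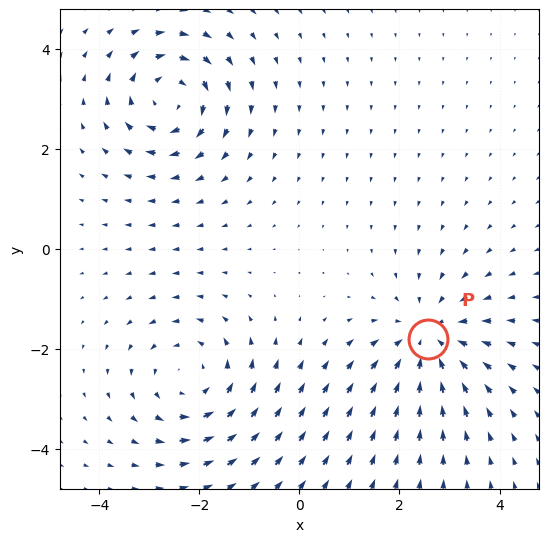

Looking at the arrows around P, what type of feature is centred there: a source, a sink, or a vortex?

At P (2.6, -1.8) the arrows converge inward. Divergence about -4, curl ≈0 — negative divergence with near-zero curl is a sink.

sink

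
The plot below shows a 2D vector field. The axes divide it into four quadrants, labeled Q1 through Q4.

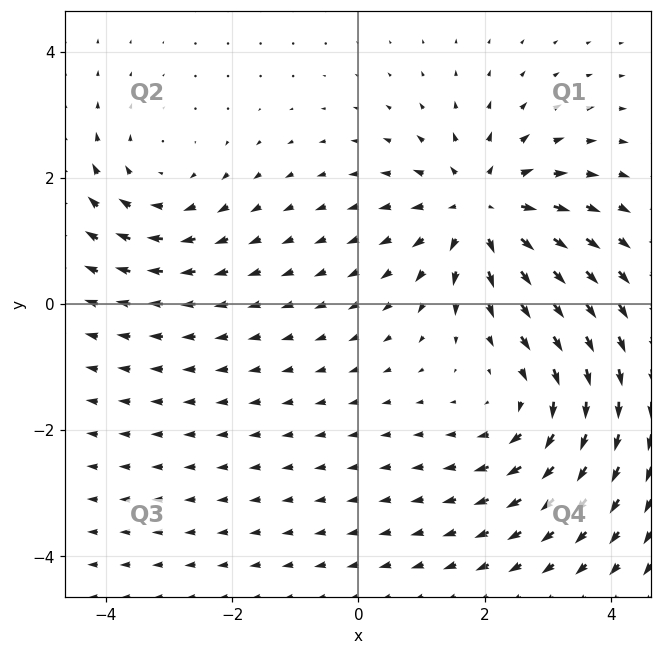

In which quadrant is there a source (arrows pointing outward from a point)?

The source sits at approximately (1.9, 1.5), which lies in quadrant Q1. The divergence there is about +5, positive as expected for a source.

Q1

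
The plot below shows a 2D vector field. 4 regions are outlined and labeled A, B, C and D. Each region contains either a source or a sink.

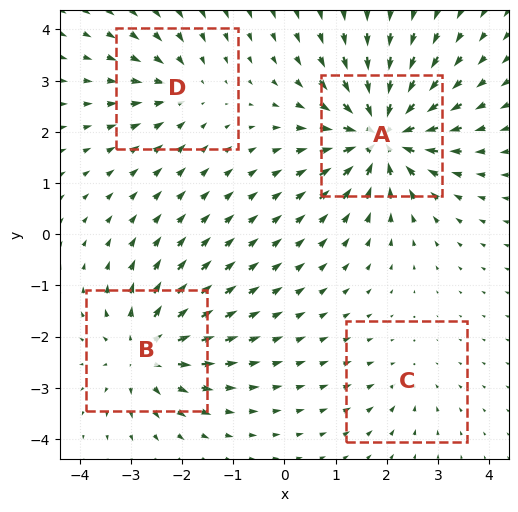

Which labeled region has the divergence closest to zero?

C

Divergence at each region's feature centre — A: about -8, B: about +6, C: about -2, D: about -4. Region C is closest to zero.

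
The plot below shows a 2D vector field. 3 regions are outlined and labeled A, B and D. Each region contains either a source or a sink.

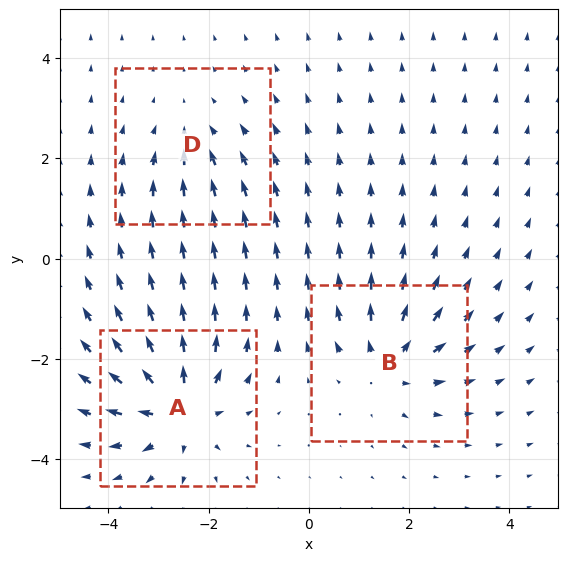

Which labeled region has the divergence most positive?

A

Divergence at each region's feature centre — A: about +6, B: about +4, D: about -2. Region A is most positive.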